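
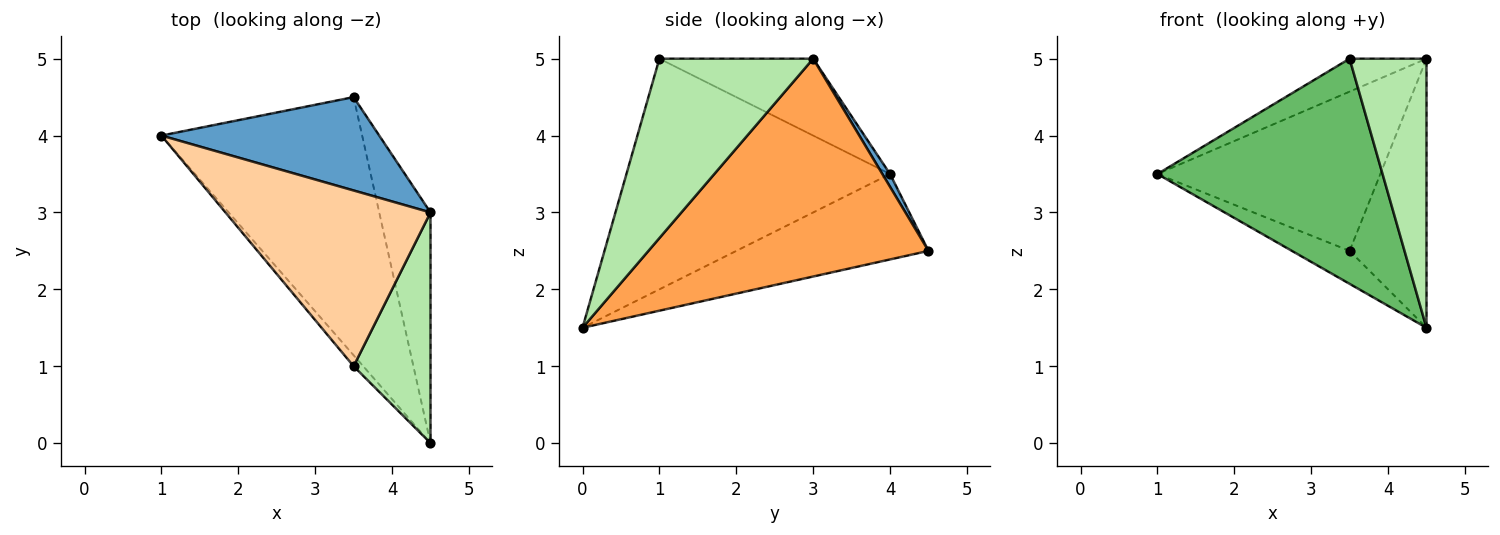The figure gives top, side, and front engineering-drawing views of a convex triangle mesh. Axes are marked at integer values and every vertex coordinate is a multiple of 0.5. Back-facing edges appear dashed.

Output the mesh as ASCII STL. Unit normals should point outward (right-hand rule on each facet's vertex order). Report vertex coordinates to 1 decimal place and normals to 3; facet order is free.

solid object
 facet normal 0.030 0.862 0.505
  outer loop
   vertex 3.5 4.5 2.5
   vertex 1.0 4.0 3.5
   vertex 4.5 3.0 5.0
  endloop
 endfacet
 facet normal -0.389 0.117 -0.914
  outer loop
   vertex 3.5 4.5 2.5
   vertex 4.5 0.0 1.5
   vertex 1.0 4.0 3.5
  endloop
 endfacet
 facet normal 0.940 0.258 -0.221
  outer loop
   vertex 3.5 4.5 2.5
   vertex 4.5 3.0 5.0
   vertex 4.5 0.0 1.5
  endloop
 endfacet
 facet normal -0.346 0.173 0.922
  outer loop
   vertex 3.5 1.0 5.0
   vertex 4.5 3.0 5.0
   vertex 1.0 4.0 3.5
  endloop
 endfacet
 facet normal -0.760 -0.649 -0.032
  outer loop
   vertex 3.5 1.0 5.0
   vertex 1.0 4.0 3.5
   vertex 4.5 0.0 1.5
  endloop
 endfacet
 facet normal 0.835 -0.418 0.358
  outer loop
   vertex 3.5 1.0 5.0
   vertex 4.5 0.0 1.5
   vertex 4.5 3.0 5.0
  endloop
 endfacet
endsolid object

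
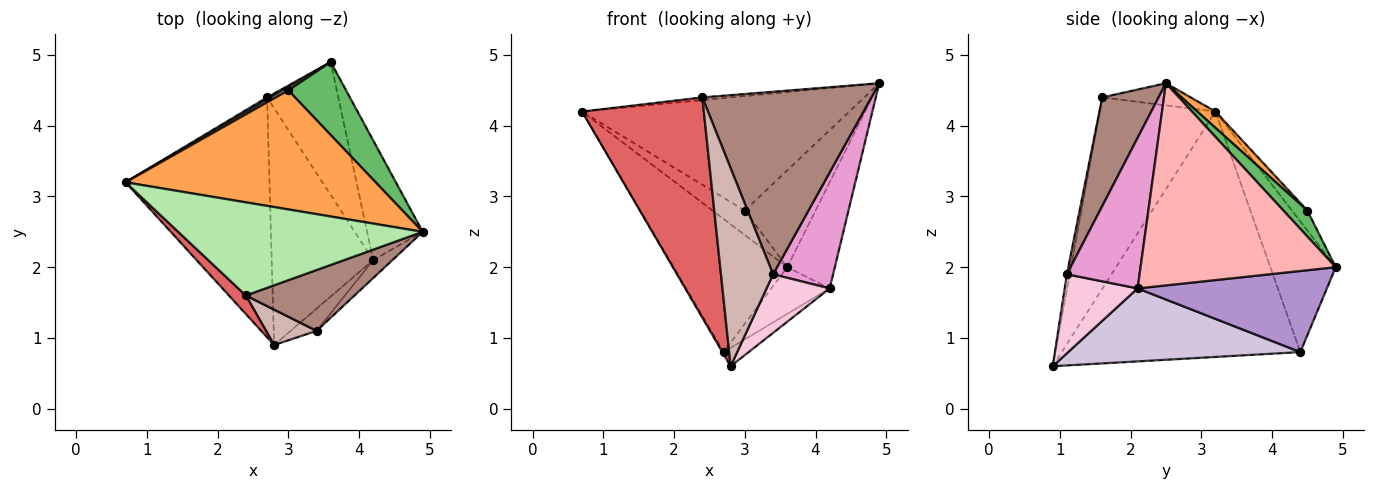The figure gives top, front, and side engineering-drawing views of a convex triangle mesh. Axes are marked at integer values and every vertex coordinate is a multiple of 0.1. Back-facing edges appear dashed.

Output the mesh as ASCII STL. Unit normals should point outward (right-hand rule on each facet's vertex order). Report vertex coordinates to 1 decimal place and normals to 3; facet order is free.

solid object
 facet normal -0.498 0.867 0.013
  outer loop
   vertex 2.7 4.4 0.8
   vertex 0.7 3.2 4.2
   vertex 3.6 4.9 2.0
  endloop
 endfacet
 facet normal -0.863 0.004 -0.506
  outer loop
   vertex 2.7 4.4 0.8
   vertex 2.8 0.9 0.6
   vertex 0.7 3.2 4.2
  endloop
 endfacet
 facet normal 0.047 0.692 0.720
  outer loop
   vertex 3.0 4.5 2.8
   vertex 0.7 3.2 4.2
   vertex 4.9 2.5 4.6
  endloop
 endfacet
 facet normal -0.429 0.894 0.125
  outer loop
   vertex 3.0 4.5 2.8
   vertex 3.6 4.9 2.0
   vertex 0.7 3.2 4.2
  endloop
 endfacet
 facet normal 0.261 0.771 0.581
  outer loop
   vertex 3.0 4.5 2.8
   vertex 4.9 2.5 4.6
   vertex 3.6 4.9 2.0
  endloop
 endfacet
 facet normal -0.090 0.029 0.996
  outer loop
   vertex 2.4 1.6 4.4
   vertex 4.9 2.5 4.6
   vertex 0.7 3.2 4.2
  endloop
 endfacet
 facet normal -0.688 -0.723 0.061
  outer loop
   vertex 2.4 1.6 4.4
   vertex 0.7 3.2 4.2
   vertex 2.8 0.9 0.6
  endloop
 endfacet
 facet normal 0.939 0.229 -0.258
  outer loop
   vertex 4.2 2.1 1.7
   vertex 3.6 4.9 2.0
   vertex 4.9 2.5 4.6
  endloop
 endfacet
 facet normal 0.732 0.226 -0.643
  outer loop
   vertex 4.2 2.1 1.7
   vertex 2.7 4.4 0.8
   vertex 3.6 4.9 2.0
  endloop
 endfacet
 facet normal 0.583 0.063 -0.810
  outer loop
   vertex 4.2 2.1 1.7
   vertex 2.8 0.9 0.6
   vertex 2.7 4.4 0.8
  endloop
 endfacet
 facet normal 0.302 -0.905 0.302
  outer loop
   vertex 3.4 1.1 1.9
   vertex 4.9 2.5 4.6
   vertex 2.4 1.6 4.4
  endloop
 endfacet
 facet normal -0.053 -0.983 0.176
  outer loop
   vertex 3.4 1.1 1.9
   vertex 2.4 1.6 4.4
   vertex 2.8 0.9 0.6
  endloop
 endfacet
 facet normal 0.767 -0.634 -0.098
  outer loop
   vertex 3.4 1.1 1.9
   vertex 4.2 2.1 1.7
   vertex 4.9 2.5 4.6
  endloop
 endfacet
 facet normal 0.734 -0.635 -0.241
  outer loop
   vertex 3.4 1.1 1.9
   vertex 2.8 0.9 0.6
   vertex 4.2 2.1 1.7
  endloop
 endfacet
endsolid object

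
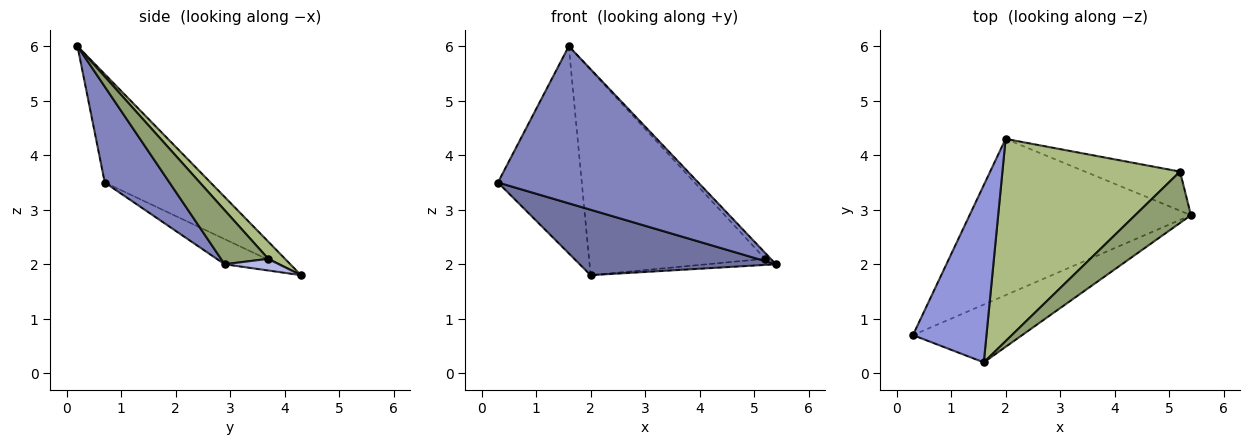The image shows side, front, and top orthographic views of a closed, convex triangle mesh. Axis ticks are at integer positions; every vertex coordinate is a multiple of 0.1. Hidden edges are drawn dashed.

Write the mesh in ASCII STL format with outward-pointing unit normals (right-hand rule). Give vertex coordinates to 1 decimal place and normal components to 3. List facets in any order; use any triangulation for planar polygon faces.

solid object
 facet normal -0.104 -0.384 -0.917
  outer loop
   vertex 2.0 4.3 1.8
   vertex 5.4 2.9 2.0
   vertex 0.3 0.7 3.5
  endloop
 endfacet
 facet normal 0.290 -0.898 -0.331
  outer loop
   vertex 1.6 0.2 6.0
   vertex 0.3 0.7 3.5
   vertex 5.4 2.9 2.0
  endloop
 endfacet
 facet normal -0.692 0.548 0.469
  outer loop
   vertex 1.6 0.2 6.0
   vertex 2.0 4.3 1.8
   vertex 0.3 0.7 3.5
  endloop
 endfacet
 facet normal 0.121 0.153 -0.981
  outer loop
   vertex 5.2 3.7 2.1
   vertex 5.4 2.9 2.0
   vertex 2.0 4.3 1.8
  endloop
 endfacet
 facet normal 0.694 0.084 0.716
  outer loop
   vertex 5.2 3.7 2.1
   vertex 1.6 0.2 6.0
   vertex 5.4 2.9 2.0
  endloop
 endfacet
 facet normal 0.068 0.711 0.700
  outer loop
   vertex 5.2 3.7 2.1
   vertex 2.0 4.3 1.8
   vertex 1.6 0.2 6.0
  endloop
 endfacet
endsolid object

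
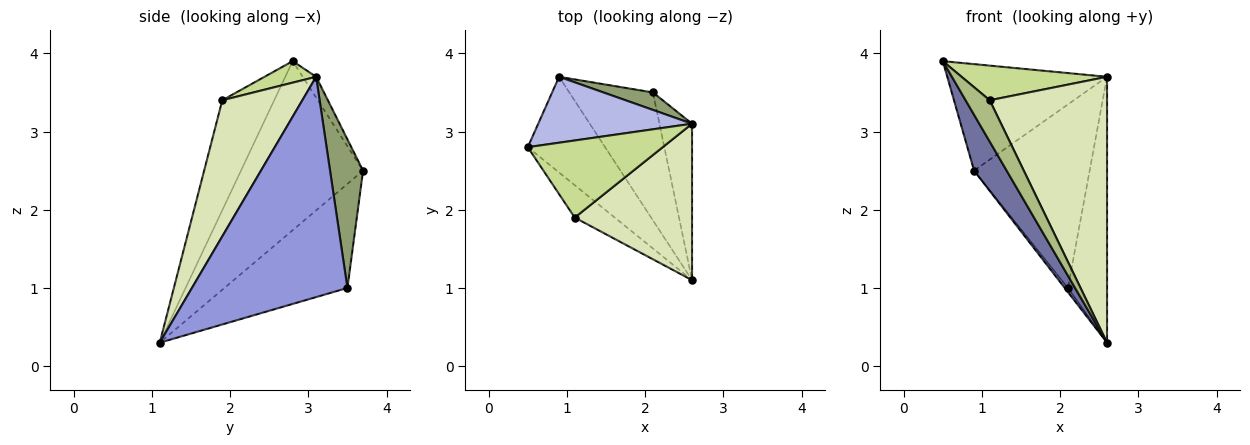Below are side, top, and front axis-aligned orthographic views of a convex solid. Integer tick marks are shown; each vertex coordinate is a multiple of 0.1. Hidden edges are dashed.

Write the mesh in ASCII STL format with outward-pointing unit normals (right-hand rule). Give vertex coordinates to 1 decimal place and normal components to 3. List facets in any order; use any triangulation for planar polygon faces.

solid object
 facet normal -0.884 -0.236 -0.404
  outer loop
   vertex 0.9 3.7 2.5
   vertex 2.6 1.1 0.3
   vertex 0.5 2.8 3.9
  endloop
 endfacet
 facet normal -0.779 0.020 -0.626
  outer loop
   vertex 2.1 3.5 1.0
   vertex 2.6 1.1 0.3
   vertex 0.9 3.7 2.5
  endloop
 endfacet
 facet normal 0.960 0.241 -0.142
  outer loop
   vertex 2.6 3.1 3.7
   vertex 2.6 1.1 0.3
   vertex 2.1 3.5 1.0
  endloop
 endfacet
 facet normal -0.071 0.848 0.525
  outer loop
   vertex 2.6 3.1 3.7
   vertex 0.9 3.7 2.5
   vertex 0.5 2.8 3.9
  endloop
 endfacet
 facet normal 0.274 0.958 0.091
  outer loop
   vertex 2.6 3.1 3.7
   vertex 2.1 3.5 1.0
   vertex 0.9 3.7 2.5
  endloop
 endfacet
 facet normal -0.861 -0.400 -0.314
  outer loop
   vertex 1.1 1.9 3.4
   vertex 0.5 2.8 3.9
   vertex 2.6 1.1 0.3
  endloop
 endfacet
 facet normal 0.144 -0.406 0.903
  outer loop
   vertex 1.1 1.9 3.4
   vertex 2.6 3.1 3.7
   vertex 0.5 2.8 3.9
  endloop
 endfacet
 facet normal 0.507 -0.743 0.437
  outer loop
   vertex 1.1 1.9 3.4
   vertex 2.6 1.1 0.3
   vertex 2.6 3.1 3.7
  endloop
 endfacet
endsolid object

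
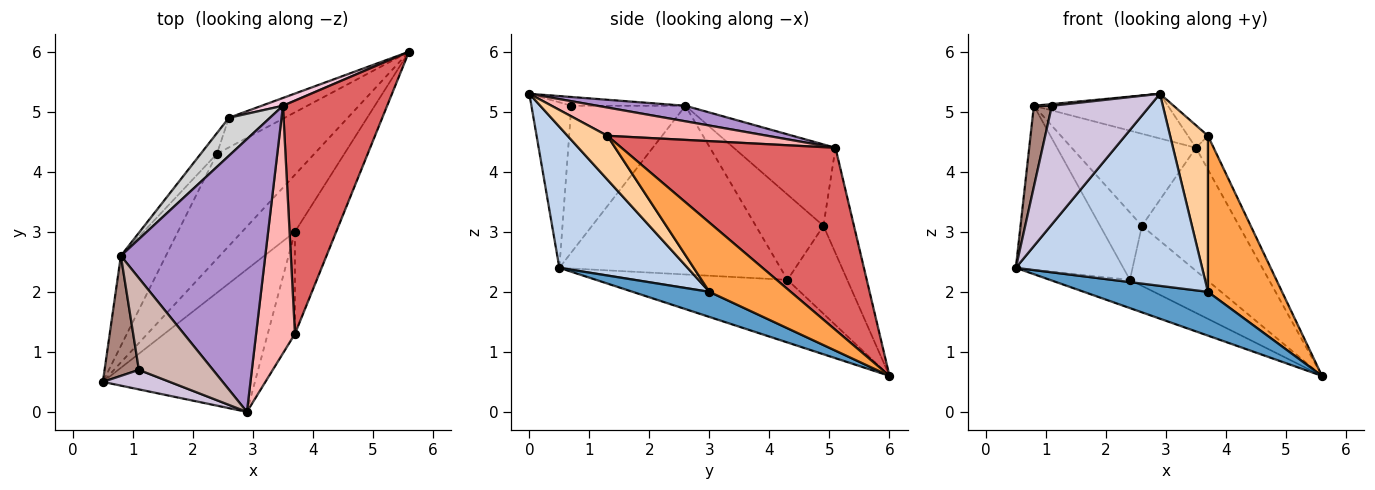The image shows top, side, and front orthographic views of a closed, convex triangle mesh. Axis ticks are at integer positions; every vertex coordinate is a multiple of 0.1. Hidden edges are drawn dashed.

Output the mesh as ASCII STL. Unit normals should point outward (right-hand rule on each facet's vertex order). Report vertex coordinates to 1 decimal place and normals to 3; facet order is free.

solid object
 facet normal 0.352 -0.570 -0.743
  outer loop
   vertex 3.7 3.0 2.0
   vertex 0.5 0.5 2.4
   vertex 5.6 6.0 0.6
  endloop
 endfacet
 facet normal 0.484 -0.703 -0.522
  outer loop
   vertex 3.7 3.0 2.0
   vertex 2.9 0.0 5.3
   vertex 0.5 0.5 2.4
  endloop
 endfacet
 facet normal 0.676 -0.616 -0.403
  outer loop
   vertex 3.7 3.0 2.0
   vertex 5.6 6.0 0.6
   vertex 3.7 1.3 4.6
  endloop
 endfacet
 facet normal 0.661 -0.628 -0.411
  outer loop
   vertex 3.7 3.0 2.0
   vertex 3.7 1.3 4.6
   vertex 2.9 0.0 5.3
  endloop
 endfacet
 facet normal -0.527 0.221 -0.821
  outer loop
   vertex 2.4 4.3 2.2
   vertex 5.6 6.0 0.6
   vertex 0.5 0.5 2.4
  endloop
 endfacet
 facet normal -0.875 0.425 -0.233
  outer loop
   vertex 2.4 4.3 2.2
   vertex 0.5 0.5 2.4
   vertex 0.8 2.6 5.1
  endloop
 endfacet
 facet normal 0.866 0.072 0.495
  outer loop
   vertex 3.5 5.1 4.4
   vertex 3.7 1.3 4.6
   vertex 5.6 6.0 0.6
  endloop
 endfacet
 facet normal 0.587 0.073 0.807
  outer loop
   vertex 3.5 5.1 4.4
   vertex 2.9 0.0 5.3
   vertex 3.7 1.3 4.6
  endloop
 endfacet
 facet normal 0.106 0.161 0.981
  outer loop
   vertex 3.5 5.1 4.4
   vertex 0.8 2.6 5.1
   vertex 2.9 0.0 5.3
  endloop
 endfacet
 facet normal -0.373 -0.916 0.151
  outer loop
   vertex 1.1 0.7 5.1
   vertex 0.5 0.5 2.4
   vertex 2.9 0.0 5.3
  endloop
 endfacet
 facet normal -0.962 -0.152 0.225
  outer loop
   vertex 1.1 0.7 5.1
   vertex 0.8 2.6 5.1
   vertex 0.5 0.5 2.4
  endloop
 endfacet
 facet normal -0.118 -0.019 0.993
  outer loop
   vertex 1.1 0.7 5.1
   vertex 2.9 0.0 5.3
   vertex 0.8 2.6 5.1
  endloop
 endfacet
 facet normal -0.572 0.735 -0.363
  outer loop
   vertex 2.6 4.9 3.1
   vertex 5.6 6.0 0.6
   vertex 2.4 4.3 2.2
  endloop
 endfacet
 facet normal -0.299 0.952 0.060
  outer loop
   vertex 2.6 4.9 3.1
   vertex 3.5 5.1 4.4
   vertex 5.6 6.0 0.6
  endloop
 endfacet
 facet normal -0.840 0.519 -0.159
  outer loop
   vertex 2.6 4.9 3.1
   vertex 2.4 4.3 2.2
   vertex 0.8 2.6 5.1
  endloop
 endfacet
 facet normal -0.603 0.737 0.304
  outer loop
   vertex 2.6 4.9 3.1
   vertex 0.8 2.6 5.1
   vertex 3.5 5.1 4.4
  endloop
 endfacet
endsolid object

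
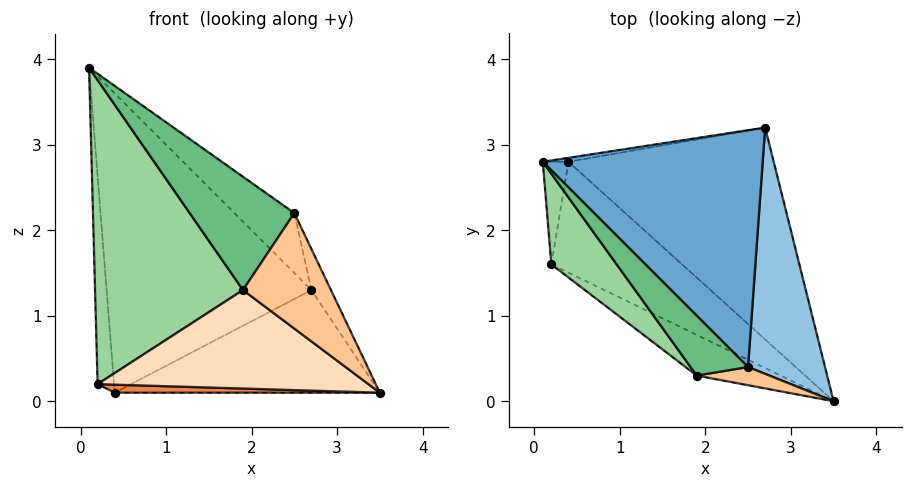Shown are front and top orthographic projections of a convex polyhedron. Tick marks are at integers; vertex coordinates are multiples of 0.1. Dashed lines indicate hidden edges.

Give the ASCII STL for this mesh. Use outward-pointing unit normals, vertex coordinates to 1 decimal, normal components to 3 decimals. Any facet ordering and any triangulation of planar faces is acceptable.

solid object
 facet normal 0.682 0.179 0.709
  outer loop
   vertex 2.5 0.4 2.2
   vertex 2.7 3.2 1.3
   vertex 0.1 2.8 3.9
  endloop
 endfacet
 facet normal 0.906 0.070 0.418
  outer loop
   vertex 2.5 0.4 2.2
   vertex 3.5 0.0 0.1
   vertex 2.7 3.2 1.3
  endloop
 endfacet
 facet normal -0.165 0.986 -0.013
  outer loop
   vertex 0.4 2.8 0.1
   vertex 0.1 2.8 3.9
   vertex 2.7 3.2 1.3
  endloop
 endfacet
 facet normal 0.366 0.406 -0.837
  outer loop
   vertex 0.4 2.8 0.1
   vertex 2.7 3.2 1.3
   vertex 3.5 0.0 0.1
  endloop
 endfacet
 facet normal -0.065 -0.072 -0.995
  outer loop
   vertex 0.2 1.6 0.2
   vertex 0.4 2.8 0.1
   vertex 3.5 0.0 0.1
  endloop
 endfacet
 facet normal -0.984 0.158 -0.078
  outer loop
   vertex 0.2 1.6 0.2
   vertex 0.1 2.8 3.9
   vertex 0.4 2.8 0.1
  endloop
 endfacet
 facet normal -0.068 -0.986 0.155
  outer loop
   vertex 1.9 0.3 1.3
   vertex 3.5 0.0 0.1
   vertex 2.5 0.4 2.2
  endloop
 endfacet
 facet normal -0.418 -0.840 -0.347
  outer loop
   vertex 1.9 0.3 1.3
   vertex 0.2 1.6 0.2
   vertex 3.5 0.0 0.1
  endloop
 endfacet
 facet normal -0.484 -0.774 0.409
  outer loop
   vertex 1.9 0.3 1.3
   vertex 2.5 0.4 2.2
   vertex 0.1 2.8 3.9
  endloop
 endfacet
 facet normal -0.676 -0.706 0.211
  outer loop
   vertex 1.9 0.3 1.3
   vertex 0.1 2.8 3.9
   vertex 0.2 1.6 0.2
  endloop
 endfacet
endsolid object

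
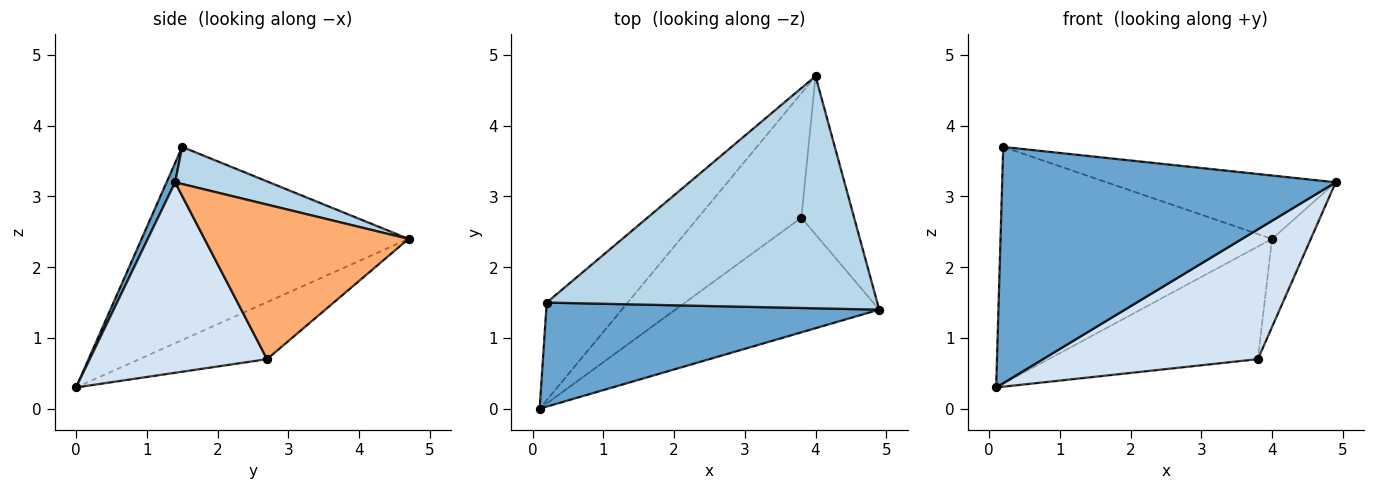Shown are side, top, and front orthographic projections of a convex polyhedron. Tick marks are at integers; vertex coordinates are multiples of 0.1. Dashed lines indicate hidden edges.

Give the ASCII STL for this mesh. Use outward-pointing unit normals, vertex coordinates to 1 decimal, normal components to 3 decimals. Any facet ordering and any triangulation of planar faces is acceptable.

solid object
 facet normal 0.023 -0.915 0.403
  outer loop
   vertex 0.2 1.5 3.7
   vertex 0.1 0.0 0.3
   vertex 4.9 1.4 3.2
  endloop
 endfacet
 facet normal -0.673 0.684 -0.282
  outer loop
   vertex 0.2 1.5 3.7
   vertex 4.0 4.7 2.4
   vertex 0.1 0.0 0.3
  endloop
 endfacet
 facet normal 0.108 0.262 0.959
  outer loop
   vertex 0.2 1.5 3.7
   vertex 4.9 1.4 3.2
   vertex 4.0 4.7 2.4
  endloop
 endfacet
 facet normal 0.526 -0.637 -0.563
  outer loop
   vertex 3.8 2.7 0.7
   vertex 4.9 1.4 3.2
   vertex 0.1 0.0 0.3
  endloop
 endfacet
 facet normal -0.379 0.621 -0.686
  outer loop
   vertex 3.8 2.7 0.7
   vertex 0.1 0.0 0.3
   vertex 4.0 4.7 2.4
  endloop
 endfacet
 facet normal 0.931 0.177 -0.318
  outer loop
   vertex 3.8 2.7 0.7
   vertex 4.0 4.7 2.4
   vertex 4.9 1.4 3.2
  endloop
 endfacet
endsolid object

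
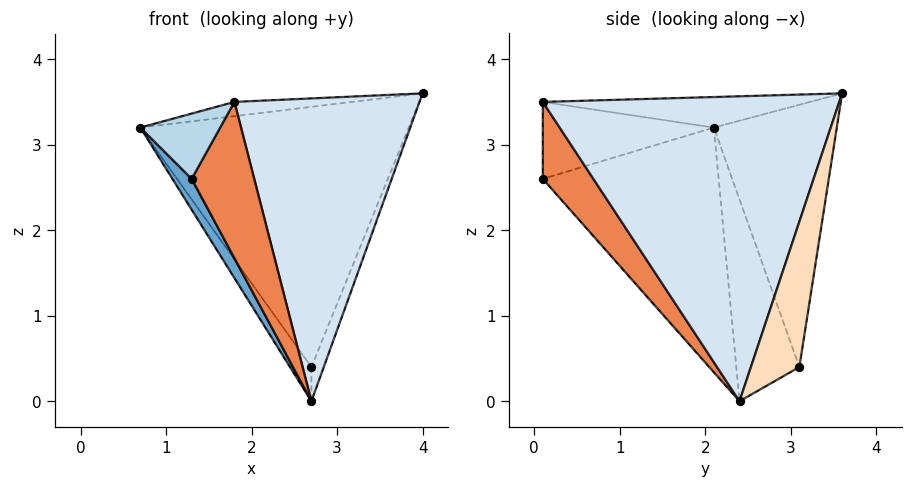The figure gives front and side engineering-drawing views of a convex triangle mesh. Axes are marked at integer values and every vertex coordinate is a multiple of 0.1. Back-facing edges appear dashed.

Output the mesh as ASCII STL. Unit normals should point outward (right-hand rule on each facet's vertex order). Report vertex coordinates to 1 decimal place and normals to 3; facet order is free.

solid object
 facet normal -0.841 -0.092 -0.534
  outer loop
   vertex 2.7 2.4 0.0
   vertex 1.3 0.1 2.6
   vertex 0.7 2.1 3.2
  endloop
 endfacet
 facet normal -0.149 0.066 0.987
  outer loop
   vertex 1.8 0.1 3.5
   vertex 4.0 3.6 3.6
   vertex 0.7 2.1 3.2
  endloop
 endfacet
 facet normal -0.809 -0.378 0.450
  outer loop
   vertex 1.8 0.1 3.5
   vertex 0.7 2.1 3.2
   vertex 1.3 0.1 2.6
  endloop
 endfacet
 facet normal 0.841 -0.525 -0.129
  outer loop
   vertex 1.8 0.1 3.5
   vertex 2.7 2.4 0.0
   vertex 4.0 3.6 3.6
  endloop
 endfacet
 facet normal 0.594 -0.734 -0.330
  outer loop
   vertex 1.8 0.1 3.5
   vertex 1.3 0.1 2.6
   vertex 2.7 2.4 0.0
  endloop
 endfacet
 facet normal -0.416 0.909 0.027
  outer loop
   vertex 2.7 3.1 0.4
   vertex 0.7 2.1 3.2
   vertex 4.0 3.6 3.6
  endloop
 endfacet
 facet normal -0.826 0.280 -0.490
  outer loop
   vertex 2.7 3.1 0.4
   vertex 2.7 2.4 0.0
   vertex 0.7 2.1 3.2
  endloop
 endfacet
 facet normal 0.889 0.227 -0.397
  outer loop
   vertex 2.7 3.1 0.4
   vertex 4.0 3.6 3.6
   vertex 2.7 2.4 0.0
  endloop
 endfacet
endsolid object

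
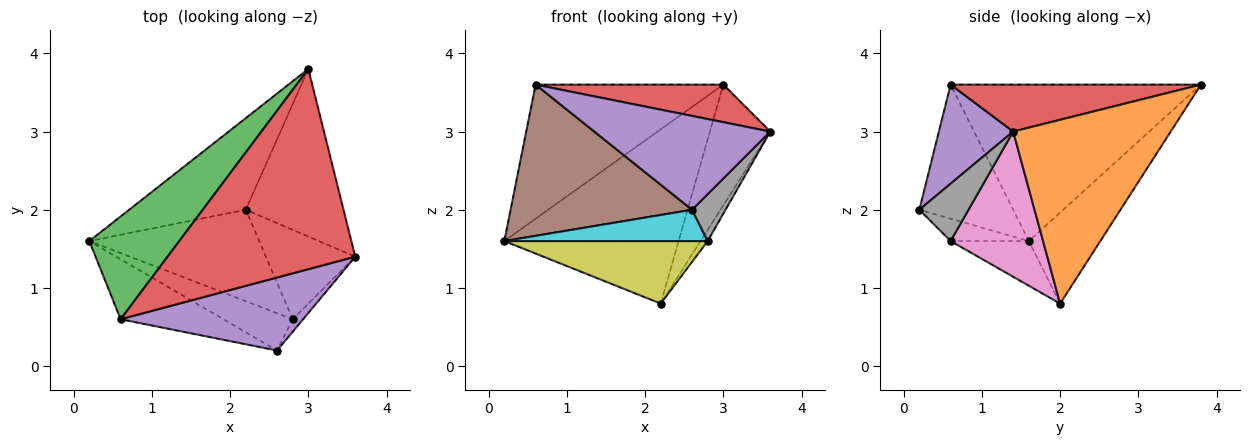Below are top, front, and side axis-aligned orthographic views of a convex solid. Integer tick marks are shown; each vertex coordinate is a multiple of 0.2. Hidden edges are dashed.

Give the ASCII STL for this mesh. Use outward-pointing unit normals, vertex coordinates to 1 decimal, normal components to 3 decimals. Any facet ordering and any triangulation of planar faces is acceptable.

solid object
 facet normal -0.341 0.832 -0.437
  outer loop
   vertex 2.2 2.0 0.8
   vertex 0.2 1.6 1.6
   vertex 3.0 3.8 3.6
  endloop
 endfacet
 facet normal 0.836 0.320 -0.445
  outer loop
   vertex 2.2 2.0 0.8
   vertex 3.0 3.8 3.6
   vertex 3.6 1.4 3.0
  endloop
 endfacet
 facet normal -0.727 0.545 0.418
  outer loop
   vertex 0.6 0.6 3.6
   vertex 3.0 3.8 3.6
   vertex 0.2 1.6 1.6
  endloop
 endfacet
 facet normal 0.239 -0.179 0.954
  outer loop
   vertex 0.6 0.6 3.6
   vertex 3.6 1.4 3.0
   vertex 3.0 3.8 3.6
  endloop
 endfacet
 facet normal 0.316 -0.749 0.582
  outer loop
   vertex 2.6 0.2 2.0
   vertex 3.6 1.4 3.0
   vertex 0.6 0.6 3.6
  endloop
 endfacet
 facet normal -0.433 -0.838 -0.332
  outer loop
   vertex 2.6 0.2 2.0
   vertex 0.6 0.6 3.6
   vertex 0.2 1.6 1.6
  endloop
 endfacet
 facet normal 0.850 0.065 -0.523
  outer loop
   vertex 2.8 0.6 1.6
   vertex 2.2 2.0 0.8
   vertex 3.6 1.4 3.0
  endloop
 endfacet
 facet normal 0.817 -0.557 -0.149
  outer loop
   vertex 2.8 0.6 1.6
   vertex 3.6 1.4 3.0
   vertex 2.6 0.2 2.0
  endloop
 endfacet
 facet normal -0.212 -0.552 -0.807
  outer loop
   vertex 2.8 0.6 1.6
   vertex 0.2 1.6 1.6
   vertex 2.2 2.0 0.8
  endloop
 endfacet
 facet normal -0.240 -0.624 -0.744
  outer loop
   vertex 2.8 0.6 1.6
   vertex 2.6 0.2 2.0
   vertex 0.2 1.6 1.6
  endloop
 endfacet
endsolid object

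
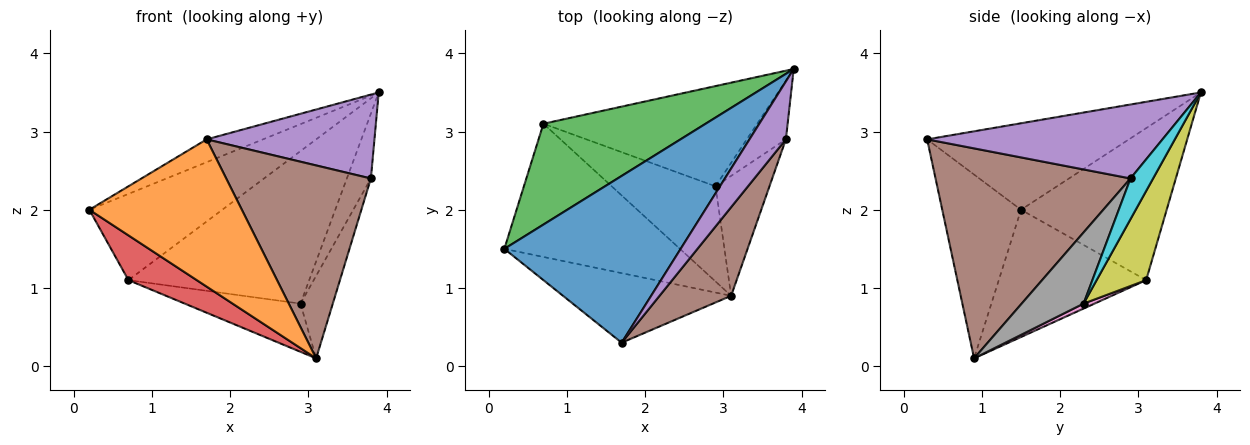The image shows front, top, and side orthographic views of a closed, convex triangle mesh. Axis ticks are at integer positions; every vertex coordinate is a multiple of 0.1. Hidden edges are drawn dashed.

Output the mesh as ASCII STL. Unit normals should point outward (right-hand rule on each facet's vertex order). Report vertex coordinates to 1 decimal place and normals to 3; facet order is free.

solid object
 facet normal -0.437 0.122 0.891
  outer loop
   vertex 1.7 0.3 2.9
   vertex 3.9 3.8 3.5
   vertex 0.2 1.5 2.0
  endloop
 endfacet
 facet normal -0.423 -0.819 -0.387
  outer loop
   vertex 1.7 0.3 2.9
   vertex 0.2 1.5 2.0
   vertex 3.1 0.9 0.1
  endloop
 endfacet
 facet normal -0.580 0.529 0.619
  outer loop
   vertex 0.7 3.1 1.1
   vertex 0.2 1.5 2.0
   vertex 3.9 3.8 3.5
  endloop
 endfacet
 facet normal -0.566 -0.263 -0.781
  outer loop
   vertex 0.7 3.1 1.1
   vertex 3.1 0.9 0.1
   vertex 0.2 1.5 2.0
  endloop
 endfacet
 facet normal 0.756 -0.539 0.372
  outer loop
   vertex 3.8 2.9 2.4
   vertex 3.9 3.8 3.5
   vertex 1.7 0.3 2.9
  endloop
 endfacet
 facet normal 0.775 -0.575 0.264
  outer loop
   vertex 3.8 2.9 2.4
   vertex 1.7 0.3 2.9
   vertex 3.1 0.9 0.1
  endloop
 endfacet
 facet normal 0.043 0.452 -0.891
  outer loop
   vertex 2.9 2.3 0.8
   vertex 3.1 0.9 0.1
   vertex 0.7 3.1 1.1
  endloop
 endfacet
 facet normal 0.736 0.384 -0.558
  outer loop
   vertex 2.9 2.3 0.8
   vertex 3.8 2.9 2.4
   vertex 3.1 0.9 0.1
  endloop
 endfacet
 facet normal 0.223 0.815 -0.535
  outer loop
   vertex 2.9 2.3 0.8
   vertex 0.7 3.1 1.1
   vertex 3.9 3.8 3.5
  endloop
 endfacet
 facet normal 0.572 0.609 -0.550
  outer loop
   vertex 2.9 2.3 0.8
   vertex 3.9 3.8 3.5
   vertex 3.8 2.9 2.4
  endloop
 endfacet
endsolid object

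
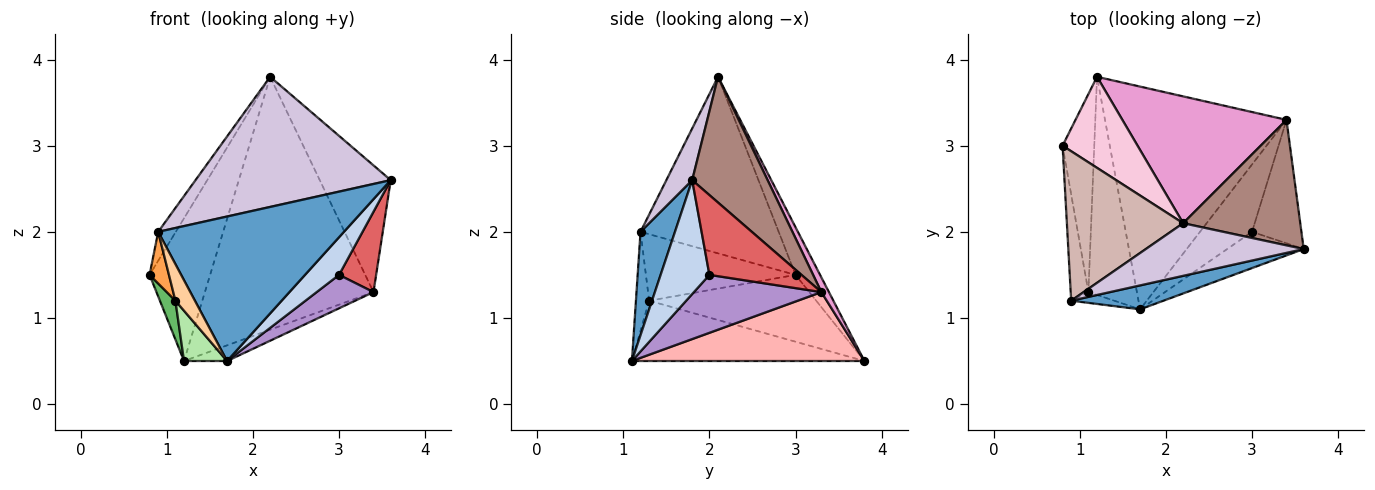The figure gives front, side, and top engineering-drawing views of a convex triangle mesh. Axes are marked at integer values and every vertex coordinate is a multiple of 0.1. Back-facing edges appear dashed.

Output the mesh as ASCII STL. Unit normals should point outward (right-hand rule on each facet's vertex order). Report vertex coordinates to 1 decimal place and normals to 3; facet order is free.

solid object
 facet normal 0.180 -0.970 0.161
  outer loop
   vertex 0.9 1.2 2.0
   vertex 1.7 1.1 0.5
   vertex 3.6 1.8 2.6
  endloop
 endfacet
 facet normal 0.718 -0.501 -0.483
  outer loop
   vertex 3.0 2.0 1.5
   vertex 3.6 1.8 2.6
   vertex 1.7 1.1 0.5
  endloop
 endfacet
 facet normal -0.959 -0.124 -0.255
  outer loop
   vertex 1.1 1.3 1.2
   vertex 0.9 1.2 2.0
   vertex 0.8 3.0 1.5
  endloop
 endfacet
 facet normal -0.544 -0.805 -0.237
  outer loop
   vertex 1.1 1.3 1.2
   vertex 1.7 1.1 0.5
   vertex 0.9 1.2 2.0
  endloop
 endfacet
 facet normal -0.900 -0.084 -0.427
  outer loop
   vertex 1.1 1.3 1.2
   vertex 0.8 3.0 1.5
   vertex 1.2 3.8 0.5
  endloop
 endfacet
 facet normal -0.771 -0.143 -0.620
  outer loop
   vertex 1.1 1.3 1.2
   vertex 1.2 3.8 0.5
   vertex 1.7 1.1 0.5
  endloop
 endfacet
 facet normal 0.804 -0.324 -0.498
  outer loop
   vertex 3.4 3.3 1.3
   vertex 3.6 1.8 2.6
   vertex 3.0 2.0 1.5
  endloop
 endfacet
 facet normal 0.354 0.066 -0.933
  outer loop
   vertex 3.4 3.3 1.3
   vertex 1.7 1.1 0.5
   vertex 1.2 3.8 0.5
  endloop
 endfacet
 facet normal 0.706 -0.315 -0.634
  outer loop
   vertex 3.4 3.3 1.3
   vertex 3.0 2.0 1.5
   vertex 1.7 1.1 0.5
  endloop
 endfacet
 facet normal 0.122 -0.920 0.372
  outer loop
   vertex 2.2 2.1 3.8
   vertex 0.9 1.2 2.0
   vertex 3.6 1.8 2.6
  endloop
 endfacet
 facet normal 0.603 0.567 0.561
  outer loop
   vertex 2.2 2.1 3.8
   vertex 3.6 1.8 2.6
   vertex 3.4 3.3 1.3
  endloop
 endfacet
 facet normal -0.830 0.106 0.547
  outer loop
   vertex 2.2 2.1 3.8
   vertex 0.8 3.0 1.5
   vertex 0.9 1.2 2.0
  endloop
 endfacet
 facet normal 0.040 0.893 0.448
  outer loop
   vertex 2.2 2.1 3.8
   vertex 3.4 3.3 1.3
   vertex 1.2 3.8 0.5
  endloop
 endfacet
 facet normal -0.323 0.798 0.509
  outer loop
   vertex 2.2 2.1 3.8
   vertex 1.2 3.8 0.5
   vertex 0.8 3.0 1.5
  endloop
 endfacet
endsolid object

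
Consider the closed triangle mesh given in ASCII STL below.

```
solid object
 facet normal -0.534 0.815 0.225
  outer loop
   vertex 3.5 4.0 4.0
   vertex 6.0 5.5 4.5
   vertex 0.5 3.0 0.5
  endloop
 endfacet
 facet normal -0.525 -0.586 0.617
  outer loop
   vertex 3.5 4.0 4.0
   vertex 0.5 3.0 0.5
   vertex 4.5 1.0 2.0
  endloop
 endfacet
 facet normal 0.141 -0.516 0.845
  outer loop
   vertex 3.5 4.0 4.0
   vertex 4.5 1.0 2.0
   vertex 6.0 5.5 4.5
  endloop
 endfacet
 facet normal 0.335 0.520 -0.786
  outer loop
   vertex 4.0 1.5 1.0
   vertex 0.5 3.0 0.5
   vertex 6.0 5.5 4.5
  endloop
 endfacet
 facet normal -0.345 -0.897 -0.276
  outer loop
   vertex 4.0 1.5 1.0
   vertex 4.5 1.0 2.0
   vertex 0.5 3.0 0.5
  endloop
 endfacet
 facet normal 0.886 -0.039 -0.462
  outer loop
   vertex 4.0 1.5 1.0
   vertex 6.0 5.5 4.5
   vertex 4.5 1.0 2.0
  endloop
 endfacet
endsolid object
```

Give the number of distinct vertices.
5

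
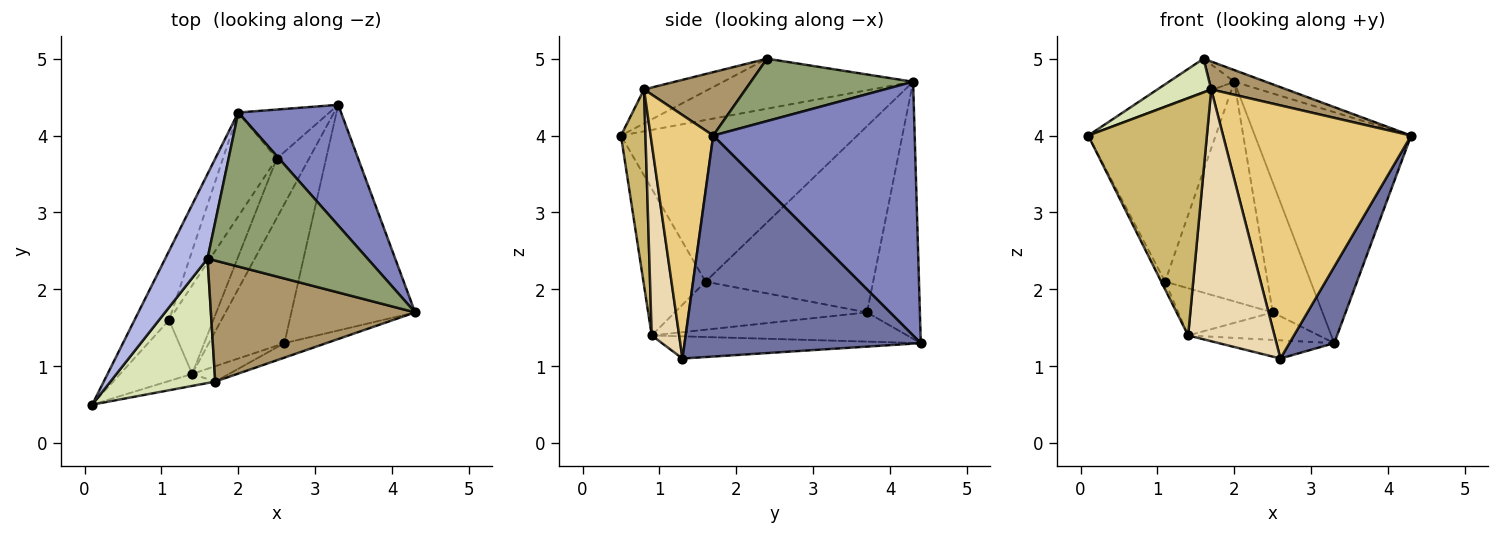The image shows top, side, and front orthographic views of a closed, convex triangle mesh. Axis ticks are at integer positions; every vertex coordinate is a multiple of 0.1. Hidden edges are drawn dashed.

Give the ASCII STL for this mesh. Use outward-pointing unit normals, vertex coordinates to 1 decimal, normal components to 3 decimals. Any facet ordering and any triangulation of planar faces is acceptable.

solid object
 facet normal 0.861 -0.163 -0.482
  outer loop
   vertex 2.6 1.3 1.1
   vertex 3.3 4.4 1.3
   vertex 4.3 1.7 4.0
  endloop
 endfacet
 facet normal 0.753 0.584 0.305
  outer loop
   vertex 2.0 4.3 4.7
   vertex 4.3 1.7 4.0
   vertex 3.3 4.4 1.3
  endloop
 endfacet
 facet normal -0.280 0.125 -0.952
  outer loop
   vertex 1.4 0.9 1.4
   vertex 3.3 4.4 1.3
   vertex 2.6 1.3 1.1
  endloop
 endfacet
 facet normal -0.738 0.254 0.625
  outer loop
   vertex 1.6 2.4 5.0
   vertex 2.0 4.3 4.7
   vertex 0.1 0.5 4.0
  endloop
 endfacet
 facet normal 0.362 0.070 0.929
  outer loop
   vertex 1.6 2.4 5.0
   vertex 4.3 1.7 4.0
   vertex 2.0 4.3 4.7
  endloop
 endfacet
 facet normal -0.896 0.055 -0.440
  outer loop
   vertex 1.1 1.6 2.1
   vertex 1.4 0.9 1.4
   vertex 0.1 0.5 4.0
  endloop
 endfacet
 facet normal -0.865 0.467 -0.185
  outer loop
   vertex 1.1 1.6 2.1
   vertex 0.1 0.5 4.0
   vertex 2.0 4.3 4.7
  endloop
 endfacet
 facet normal -0.299 -0.249 0.921
  outer loop
   vertex 1.7 0.8 4.6
   vertex 1.6 2.4 5.0
   vertex 0.1 0.5 4.0
  endloop
 endfacet
 facet normal 0.290 -0.215 0.933
  outer loop
   vertex 1.7 0.8 4.6
   vertex 4.3 1.7 4.0
   vertex 1.6 2.4 5.0
  endloop
 endfacet
 facet normal 0.202 -0.978 -0.050
  outer loop
   vertex 1.7 0.8 4.6
   vertex 0.1 0.5 4.0
   vertex 1.4 0.9 1.4
  endloop
 endfacet
 facet normal 0.315 -0.947 -0.054
  outer loop
   vertex 1.7 0.8 4.6
   vertex 2.6 1.3 1.1
   vertex 4.3 1.7 4.0
  endloop
 endfacet
 facet normal 0.303 -0.951 -0.058
  outer loop
   vertex 1.7 0.8 4.6
   vertex 1.4 0.9 1.4
   vertex 2.6 1.3 1.1
  endloop
 endfacet
 facet normal -0.635 0.324 -0.701
  outer loop
   vertex 2.5 3.7 1.7
   vertex 3.3 4.4 1.3
   vertex 1.4 0.9 1.4
  endloop
 endfacet
 facet normal -0.692 0.340 -0.637
  outer loop
   vertex 2.5 3.7 1.7
   vertex 1.4 0.9 1.4
   vertex 1.1 1.6 2.1
  endloop
 endfacet
 facet normal -0.705 0.663 -0.250
  outer loop
   vertex 2.5 3.7 1.7
   vertex 2.0 4.3 4.7
   vertex 3.3 4.4 1.3
  endloop
 endfacet
 facet normal -0.828 0.507 -0.239
  outer loop
   vertex 2.5 3.7 1.7
   vertex 1.1 1.6 2.1
   vertex 2.0 4.3 4.7
  endloop
 endfacet
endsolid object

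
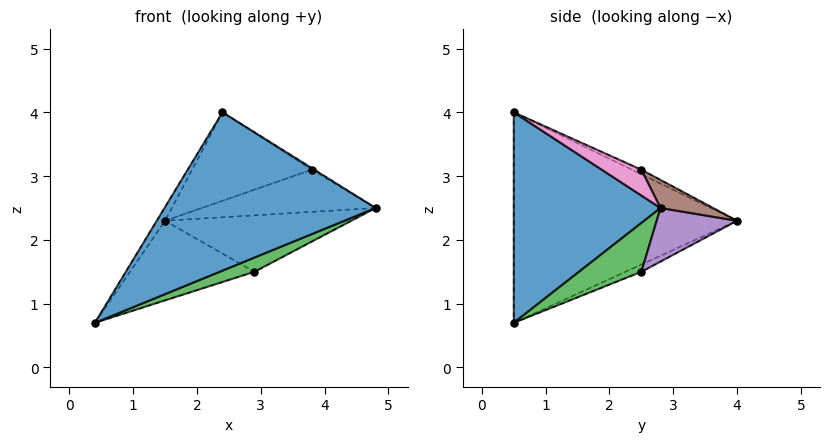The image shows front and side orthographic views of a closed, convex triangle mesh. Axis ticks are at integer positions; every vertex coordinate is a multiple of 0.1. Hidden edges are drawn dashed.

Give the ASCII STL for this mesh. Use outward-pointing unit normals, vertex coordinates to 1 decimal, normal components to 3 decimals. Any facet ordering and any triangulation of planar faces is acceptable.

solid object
 facet normal 0.539 -0.776 -0.327
  outer loop
   vertex 2.4 0.5 4.0
   vertex 0.4 0.5 0.7
   vertex 4.8 2.8 2.5
  endloop
 endfacet
 facet normal -0.855 0.032 0.518
  outer loop
   vertex 2.4 0.5 4.0
   vertex 1.5 4.0 2.3
   vertex 0.4 0.5 0.7
  endloop
 endfacet
 facet normal 0.482 -0.268 -0.834
  outer loop
   vertex 2.9 2.5 1.5
   vertex 4.8 2.8 2.5
   vertex 0.4 0.5 0.7
  endloop
 endfacet
 facet normal -0.055 0.429 -0.901
  outer loop
   vertex 2.9 2.5 1.5
   vertex 0.4 0.5 0.7
   vertex 1.5 4.0 2.3
  endloop
 endfacet
 facet normal 0.276 0.640 -0.717
  outer loop
   vertex 2.9 2.5 1.5
   vertex 1.5 4.0 2.3
   vertex 4.8 2.8 2.5
  endloop
 endfacet
 facet normal 0.209 0.690 0.693
  outer loop
   vertex 3.8 2.5 3.1
   vertex 4.8 2.8 2.5
   vertex 1.5 4.0 2.3
  endloop
 endfacet
 facet normal 0.507 0.033 0.861
  outer loop
   vertex 3.8 2.5 3.1
   vertex 2.4 0.5 4.0
   vertex 4.8 2.8 2.5
  endloop
 endfacet
 facet normal -0.034 0.430 0.902
  outer loop
   vertex 3.8 2.5 3.1
   vertex 1.5 4.0 2.3
   vertex 2.4 0.5 4.0
  endloop
 endfacet
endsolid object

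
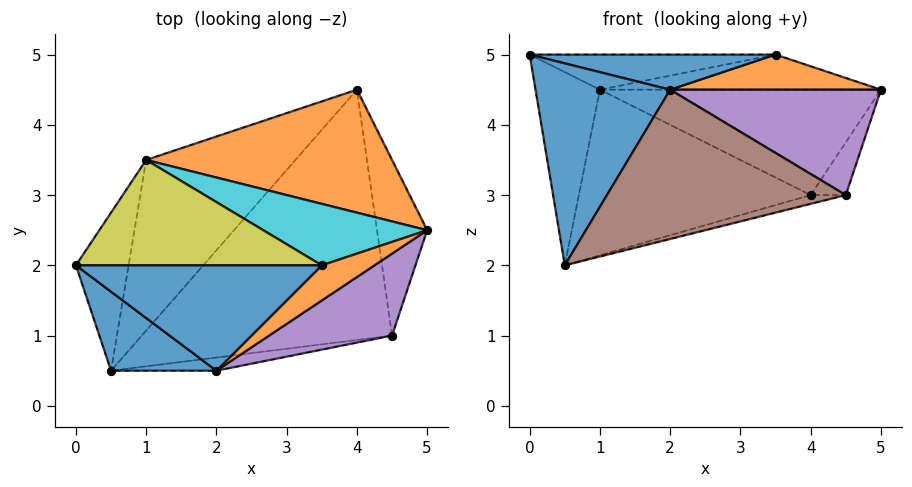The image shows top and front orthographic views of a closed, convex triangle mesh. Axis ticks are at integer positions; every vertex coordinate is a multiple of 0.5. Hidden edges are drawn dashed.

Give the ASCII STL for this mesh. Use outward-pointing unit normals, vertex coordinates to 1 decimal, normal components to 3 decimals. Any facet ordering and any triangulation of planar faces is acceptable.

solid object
 facet normal -0.519 -0.796 0.311
  outer loop
   vertex 2.0 0.5 4.5
   vertex 0.0 2.0 5.0
   vertex 0.5 0.5 2.0
  endloop
 endfacet
 facet normal 0.161 0.642 0.749
  outer loop
   vertex 1.0 3.5 4.5
   vertex 5.0 2.5 4.5
   vertex 4.0 4.5 3.0
  endloop
 endfacet
 facet normal -0.828 0.434 -0.355
  outer loop
   vertex 1.0 3.5 4.5
   vertex 0.5 0.5 2.0
   vertex 0.0 2.0 5.0
  endloop
 endfacet
 facet normal -0.509 0.600 -0.618
  outer loop
   vertex 1.0 3.5 4.5
   vertex 4.0 4.5 3.0
   vertex 0.5 0.5 2.0
  endloop
 endfacet
 facet normal 0.466 -0.699 0.543
  outer loop
   vertex 4.5 1.0 3.0
   vertex 5.0 2.5 4.5
   vertex 2.0 0.5 4.5
  endloop
 endfacet
 facet normal 0.145 -0.986 -0.087
  outer loop
   vertex 4.5 1.0 3.0
   vertex 2.0 0.5 4.5
   vertex 0.5 0.5 2.0
  endloop
 endfacet
 facet normal 0.895 0.128 -0.426
  outer loop
   vertex 4.5 1.0 3.0
   vertex 4.0 4.5 3.0
   vertex 5.0 2.5 4.5
  endloop
 endfacet
 facet normal 0.238 0.034 -0.971
  outer loop
   vertex 4.5 1.0 3.0
   vertex 0.5 0.5 2.0
   vertex 4.0 4.5 3.0
  endloop
 endfacet
 facet normal 0.000 0.316 0.949
  outer loop
   vertex 3.5 2.0 5.0
   vertex 1.0 3.5 4.5
   vertex 0.0 2.0 5.0
  endloop
 endfacet
 facet normal 0.123 0.492 0.862
  outer loop
   vertex 3.5 2.0 5.0
   vertex 5.0 2.5 4.5
   vertex 1.0 3.5 4.5
  endloop
 endfacet
 facet normal 0.000 -0.316 0.949
  outer loop
   vertex 3.5 2.0 5.0
   vertex 0.0 2.0 5.0
   vertex 2.0 0.5 4.5
  endloop
 endfacet
 facet normal 0.426 -0.640 0.640
  outer loop
   vertex 3.5 2.0 5.0
   vertex 2.0 0.5 4.5
   vertex 5.0 2.5 4.5
  endloop
 endfacet
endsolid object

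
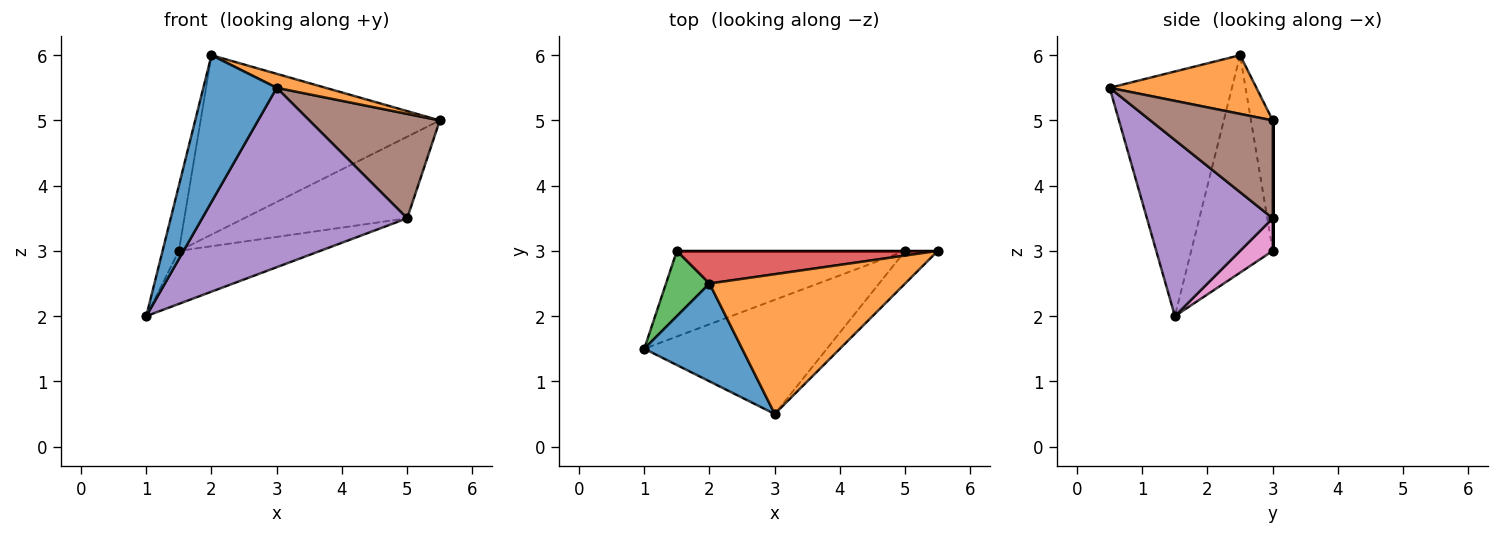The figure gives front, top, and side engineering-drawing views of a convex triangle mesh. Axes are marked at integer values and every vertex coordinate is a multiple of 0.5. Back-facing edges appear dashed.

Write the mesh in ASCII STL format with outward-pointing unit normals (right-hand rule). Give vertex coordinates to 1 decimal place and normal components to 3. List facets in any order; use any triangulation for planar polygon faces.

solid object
 facet normal -0.811 -0.487 0.324
  outer loop
   vertex 2.0 2.5 6.0
   vertex 1.0 1.5 2.0
   vertex 3.0 0.5 5.5
  endloop
 endfacet
 facet normal 0.286 -0.095 0.953
  outer loop
   vertex 2.0 2.5 6.0
   vertex 3.0 0.5 5.5
   vertex 5.5 3.0 5.0
  endloop
 endfacet
 facet normal -0.962 0.192 0.192
  outer loop
   vertex 1.5 3.0 3.0
   vertex 1.0 1.5 2.0
   vertex 2.0 2.5 6.0
  endloop
 endfacet
 facet normal -0.089 0.980 0.178
  outer loop
   vertex 1.5 3.0 3.0
   vertex 2.0 2.5 6.0
   vertex 5.5 3.0 5.0
  endloop
 endfacet
 facet normal 0.460 -0.749 -0.477
  outer loop
   vertex 5.0 3.0 3.5
   vertex 3.0 0.5 5.5
   vertex 1.0 1.5 2.0
  endloop
 endfacet
 facet normal 0.667 -0.711 -0.222
  outer loop
   vertex 5.0 3.0 3.5
   vertex 5.5 3.0 5.0
   vertex 3.0 0.5 5.5
  endloop
 endfacet
 facet normal 0.121 0.523 -0.844
  outer loop
   vertex 5.0 3.0 3.5
   vertex 1.0 1.5 2.0
   vertex 1.5 3.0 3.0
  endloop
 endfacet
 facet normal 0.000 1.000 0.000
  outer loop
   vertex 5.0 3.0 3.5
   vertex 1.5 3.0 3.0
   vertex 5.5 3.0 5.0
  endloop
 endfacet
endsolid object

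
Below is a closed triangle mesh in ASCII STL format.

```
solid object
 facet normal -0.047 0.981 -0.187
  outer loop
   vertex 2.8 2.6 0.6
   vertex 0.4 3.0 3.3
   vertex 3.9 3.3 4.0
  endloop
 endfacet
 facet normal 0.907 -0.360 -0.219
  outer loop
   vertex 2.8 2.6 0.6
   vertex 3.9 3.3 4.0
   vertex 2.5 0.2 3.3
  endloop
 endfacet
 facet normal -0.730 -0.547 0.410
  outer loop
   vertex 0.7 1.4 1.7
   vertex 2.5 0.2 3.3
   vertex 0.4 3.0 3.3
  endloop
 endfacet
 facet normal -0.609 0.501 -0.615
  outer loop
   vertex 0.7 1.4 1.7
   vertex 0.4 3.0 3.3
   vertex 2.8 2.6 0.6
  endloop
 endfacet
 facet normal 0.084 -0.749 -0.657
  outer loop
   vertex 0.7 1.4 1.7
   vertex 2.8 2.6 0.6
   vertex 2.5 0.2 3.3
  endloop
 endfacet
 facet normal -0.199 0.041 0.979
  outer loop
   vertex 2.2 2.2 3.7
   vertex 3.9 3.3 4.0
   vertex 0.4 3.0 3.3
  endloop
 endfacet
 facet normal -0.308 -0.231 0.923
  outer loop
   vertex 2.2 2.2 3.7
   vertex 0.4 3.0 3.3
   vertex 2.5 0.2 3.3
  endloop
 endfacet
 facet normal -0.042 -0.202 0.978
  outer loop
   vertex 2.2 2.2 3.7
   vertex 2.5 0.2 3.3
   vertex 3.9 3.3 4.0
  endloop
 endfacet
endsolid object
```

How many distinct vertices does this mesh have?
6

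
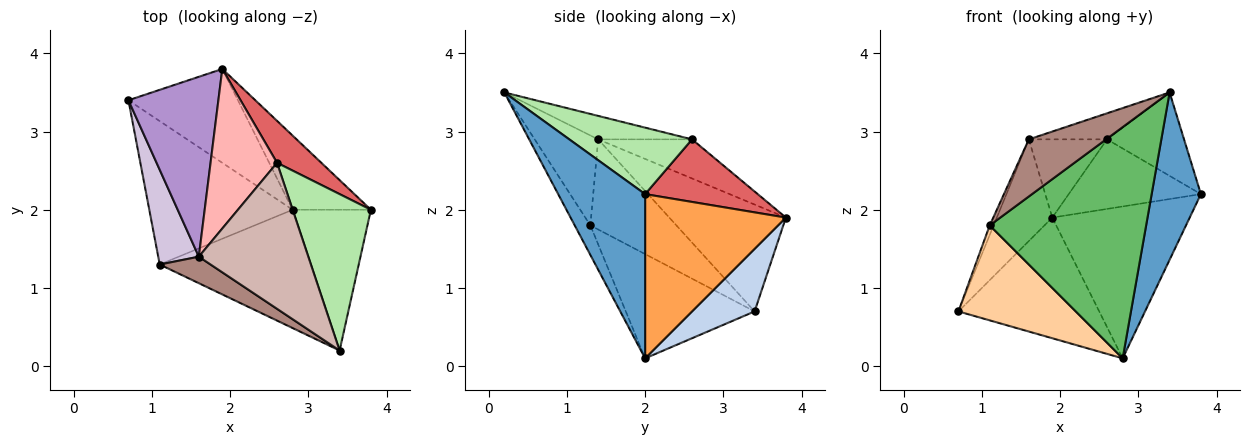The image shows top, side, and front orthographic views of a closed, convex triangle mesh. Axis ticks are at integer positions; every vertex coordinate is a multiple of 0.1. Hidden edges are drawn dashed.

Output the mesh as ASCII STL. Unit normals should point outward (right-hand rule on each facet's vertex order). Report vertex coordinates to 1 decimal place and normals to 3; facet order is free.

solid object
 facet normal 0.804 -0.455 -0.383
  outer loop
   vertex 2.8 2.0 0.1
   vertex 3.8 2.0 2.2
   vertex 3.4 0.2 3.5
  endloop
 endfacet
 facet normal 0.331 0.745 -0.579
  outer loop
   vertex 1.9 3.8 1.9
   vertex 2.8 2.0 0.1
   vertex 0.7 3.4 0.7
  endloop
 endfacet
 facet normal 0.677 0.661 -0.323
  outer loop
   vertex 1.9 3.8 1.9
   vertex 3.8 2.0 2.2
   vertex 2.8 2.0 0.1
  endloop
 endfacet
 facet normal -0.518 -0.472 -0.713
  outer loop
   vertex 1.1 1.3 1.8
   vertex 0.7 3.4 0.7
   vertex 2.8 2.0 0.1
  endloop
 endfacet
 facet normal -0.089 -0.887 -0.454
  outer loop
   vertex 1.1 1.3 1.8
   vertex 2.8 2.0 0.1
   vertex 3.4 0.2 3.5
  endloop
 endfacet
 facet normal 0.600 0.376 0.706
  outer loop
   vertex 2.6 2.6 2.9
   vertex 3.4 0.2 3.5
   vertex 3.8 2.0 2.2
  endloop
 endfacet
 facet normal 0.589 0.692 0.417
  outer loop
   vertex 2.6 2.6 2.9
   vertex 3.8 2.0 2.2
   vertex 1.9 3.8 1.9
  endloop
 endfacet
 facet normal -0.467 0.389 0.794
  outer loop
   vertex 1.6 1.4 2.9
   vertex 2.6 2.6 2.9
   vertex 1.9 3.8 1.9
  endloop
 endfacet
 facet normal -0.719 0.342 0.605
  outer loop
   vertex 1.6 1.4 2.9
   vertex 1.9 3.8 1.9
   vertex 0.7 3.4 0.7
  endloop
 endfacet
 facet normal -0.911 0.041 0.410
  outer loop
   vertex 1.6 1.4 2.9
   vertex 0.7 3.4 0.7
   vertex 1.1 1.3 1.8
  endloop
 endfacet
 facet normal -0.597 -0.727 0.338
  outer loop
   vertex 1.6 1.4 2.9
   vertex 1.1 1.3 1.8
   vertex 3.4 0.2 3.5
  endloop
 endfacet
 facet normal -0.206 0.172 0.963
  outer loop
   vertex 1.6 1.4 2.9
   vertex 3.4 0.2 3.5
   vertex 2.6 2.6 2.9
  endloop
 endfacet
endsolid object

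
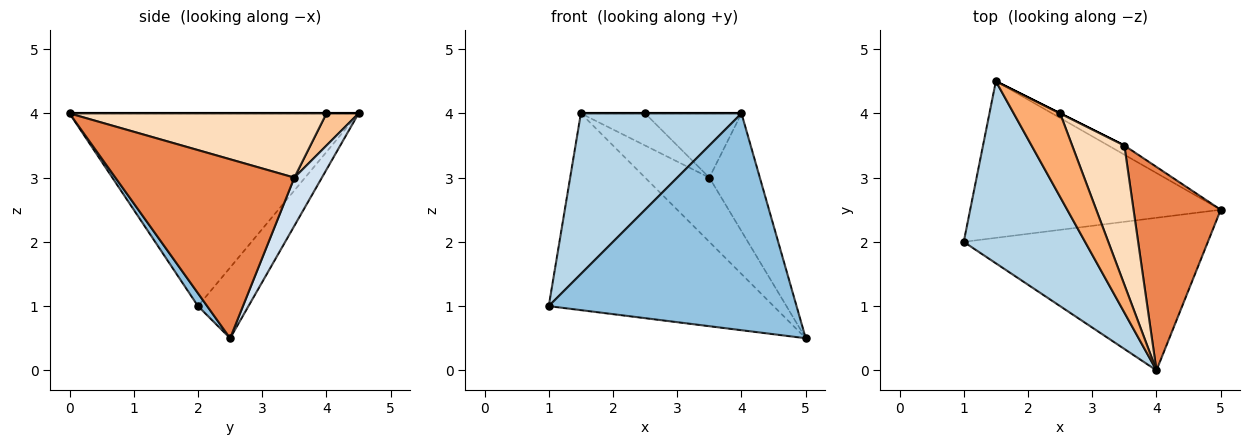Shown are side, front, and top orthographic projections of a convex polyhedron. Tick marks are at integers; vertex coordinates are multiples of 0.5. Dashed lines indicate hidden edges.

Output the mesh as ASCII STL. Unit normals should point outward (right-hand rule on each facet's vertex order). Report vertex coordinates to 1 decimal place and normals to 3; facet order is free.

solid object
 facet normal -0.173 0.771 -0.613
  outer loop
   vertex 1.5 4.5 4.0
   vertex 5.0 2.5 0.5
   vertex 1.0 2.0 1.0
  endloop
 endfacet
 facet normal 0.030 -0.817 -0.575
  outer loop
   vertex 4.0 0.0 4.0
   vertex 1.0 2.0 1.0
   vertex 5.0 2.5 0.5
  endloop
 endfacet
 facet normal -0.766 -0.425 0.482
  outer loop
   vertex 4.0 0.0 4.0
   vertex 1.5 4.5 4.0
   vertex 1.0 2.0 1.0
  endloop
 endfacet
 facet normal 0.391 0.911 -0.130
  outer loop
   vertex 3.5 3.5 3.0
   vertex 5.0 2.5 0.5
   vertex 1.5 4.5 4.0
  endloop
 endfacet
 facet normal 0.871 0.246 0.425
  outer loop
   vertex 3.5 3.5 3.0
   vertex 4.0 0.0 4.0
   vertex 5.0 2.5 0.5
  endloop
 endfacet
 facet normal 0.000 0.000 1.000
  outer loop
   vertex 2.5 4.0 4.0
   vertex 1.5 4.5 4.0
   vertex 4.0 0.0 4.0
  endloop
 endfacet
 facet normal 0.447 0.894 0.000
  outer loop
   vertex 2.5 4.0 4.0
   vertex 3.5 3.5 3.0
   vertex 1.5 4.5 4.0
  endloop
 endfacet
 facet normal 0.745 0.279 0.605
  outer loop
   vertex 2.5 4.0 4.0
   vertex 4.0 0.0 4.0
   vertex 3.5 3.5 3.0
  endloop
 endfacet
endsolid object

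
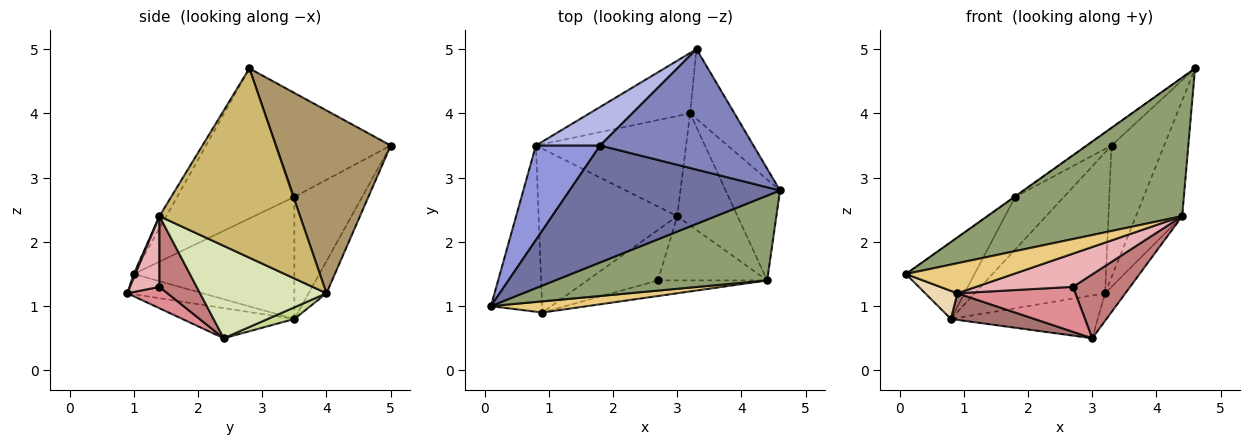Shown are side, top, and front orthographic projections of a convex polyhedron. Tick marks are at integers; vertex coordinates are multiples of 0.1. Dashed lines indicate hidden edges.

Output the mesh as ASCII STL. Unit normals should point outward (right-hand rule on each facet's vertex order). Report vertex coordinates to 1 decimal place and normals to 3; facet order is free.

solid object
 facet normal -0.581 0.004 0.814
  outer loop
   vertex 1.8 3.5 2.7
   vertex 0.1 1.0 1.5
   vertex 4.6 2.8 4.7
  endloop
 endfacet
 facet normal -0.557 0.119 0.822
  outer loop
   vertex 1.8 3.5 2.7
   vertex 4.6 2.8 4.7
   vertex 3.3 5.0 3.5
  endloop
 endfacet
 facet normal -0.828 0.354 0.436
  outer loop
   vertex 1.8 3.5 2.7
   vertex 0.8 3.5 0.8
   vertex 0.1 1.0 1.5
  endloop
 endfacet
 facet normal -0.747 0.537 0.393
  outer loop
   vertex 1.8 3.5 2.7
   vertex 3.3 5.0 3.5
   vertex 0.8 3.5 0.8
  endloop
 endfacet
 facet normal -0.030 -0.853 0.522
  outer loop
   vertex 4.4 1.4 2.4
   vertex 4.6 2.8 4.7
   vertex 0.1 1.0 1.5
  endloop
 endfacet
 facet normal -0.125 0.912 -0.391
  outer loop
   vertex 3.2 4.0 1.2
   vertex 0.8 3.5 0.8
   vertex 3.3 5.0 3.5
  endloop
 endfacet
 facet normal 0.071 0.392 -0.917
  outer loop
   vertex 3.2 4.0 1.2
   vertex 3.0 2.4 0.5
   vertex 0.8 3.5 0.8
  endloop
 endfacet
 facet normal 0.830 0.133 -0.542
  outer loop
   vertex 3.2 4.0 1.2
   vertex 4.4 1.4 2.4
   vertex 3.0 2.4 0.5
  endloop
 endfacet
 facet normal 0.888 0.407 -0.216
  outer loop
   vertex 3.2 4.0 1.2
   vertex 3.3 5.0 3.5
   vertex 4.6 2.8 4.7
  endloop
 endfacet
 facet normal 0.916 0.301 -0.263
  outer loop
   vertex 3.2 4.0 1.2
   vertex 4.6 2.8 4.7
   vertex 4.4 1.4 2.4
  endloop
 endfacet
 facet normal 0.014 -0.937 0.350
  outer loop
   vertex 0.9 0.9 1.2
   vertex 4.4 1.4 2.4
   vertex 0.1 1.0 1.5
  endloop
 endfacet
 facet normal -0.364 -0.155 -0.918
  outer loop
   vertex 0.9 0.9 1.2
   vertex 0.1 1.0 1.5
   vertex 0.8 3.5 0.8
  endloop
 endfacet
 facet normal -0.210 -0.157 -0.965
  outer loop
   vertex 0.9 0.9 1.2
   vertex 0.8 3.5 0.8
   vertex 3.0 2.4 0.5
  endloop
 endfacet
 facet normal 0.417 -0.641 -0.645
  outer loop
   vertex 2.7 1.4 1.3
   vertex 3.0 2.4 0.5
   vertex 4.4 1.4 2.4
  endloop
 endfacet
 facet normal 0.221 -0.649 -0.728
  outer loop
   vertex 2.7 1.4 1.3
   vertex 0.9 0.9 1.2
   vertex 3.0 2.4 0.5
  endloop
 endfacet
 facet normal 0.265 -0.873 -0.410
  outer loop
   vertex 2.7 1.4 1.3
   vertex 4.4 1.4 2.4
   vertex 0.9 0.9 1.2
  endloop
 endfacet
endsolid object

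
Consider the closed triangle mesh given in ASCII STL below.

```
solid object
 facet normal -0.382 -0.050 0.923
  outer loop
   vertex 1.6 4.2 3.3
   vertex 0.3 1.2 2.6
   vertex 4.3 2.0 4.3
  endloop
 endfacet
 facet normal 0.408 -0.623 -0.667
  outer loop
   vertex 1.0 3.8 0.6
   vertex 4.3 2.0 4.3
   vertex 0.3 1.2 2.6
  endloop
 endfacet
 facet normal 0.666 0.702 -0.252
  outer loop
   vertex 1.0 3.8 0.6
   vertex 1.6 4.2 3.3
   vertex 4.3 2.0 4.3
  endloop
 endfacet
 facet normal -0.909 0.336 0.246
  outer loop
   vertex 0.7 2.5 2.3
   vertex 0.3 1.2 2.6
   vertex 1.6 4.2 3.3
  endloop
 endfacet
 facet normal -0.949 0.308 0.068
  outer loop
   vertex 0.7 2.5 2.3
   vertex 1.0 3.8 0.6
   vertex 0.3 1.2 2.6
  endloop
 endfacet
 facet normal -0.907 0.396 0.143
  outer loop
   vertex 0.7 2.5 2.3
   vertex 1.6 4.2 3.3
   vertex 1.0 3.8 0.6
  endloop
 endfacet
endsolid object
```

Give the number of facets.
6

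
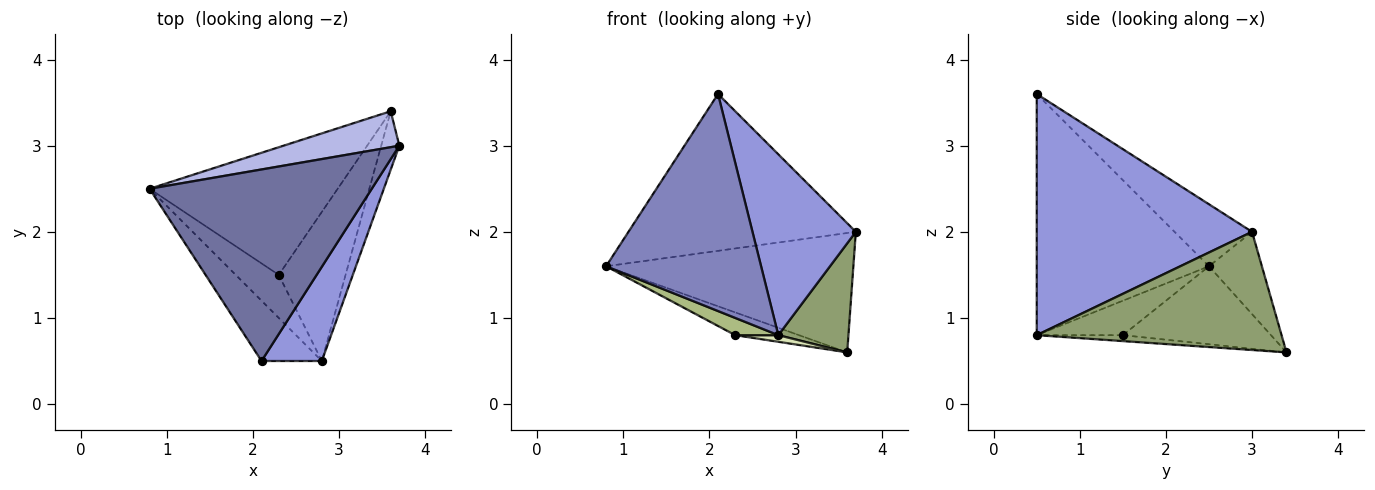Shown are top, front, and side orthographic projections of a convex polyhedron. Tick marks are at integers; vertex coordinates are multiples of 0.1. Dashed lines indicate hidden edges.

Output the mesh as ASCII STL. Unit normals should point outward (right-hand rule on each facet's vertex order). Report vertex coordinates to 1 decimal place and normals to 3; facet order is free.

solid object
 facet normal -0.211 0.619 0.756
  outer loop
   vertex 2.1 0.5 3.6
   vertex 3.7 3.0 2.0
   vertex 0.8 2.5 1.6
  endloop
 endfacet
 facet normal -0.731 -0.658 -0.183
  outer loop
   vertex 2.1 0.5 3.6
   vertex 0.8 2.5 1.6
   vertex 2.8 0.5 0.8
  endloop
 endfacet
 facet normal 0.879 -0.422 0.220
  outer loop
   vertex 2.1 0.5 3.6
   vertex 2.8 0.5 0.8
   vertex 3.7 3.0 2.0
  endloop
 endfacet
 facet normal -0.201 0.938 0.282
  outer loop
   vertex 3.6 3.4 0.6
   vertex 0.8 2.5 1.6
   vertex 3.7 3.0 2.0
  endloop
 endfacet
 facet normal 0.951 -0.272 -0.146
  outer loop
   vertex 3.6 3.4 0.6
   vertex 3.7 3.0 2.0
   vertex 2.8 0.5 0.8
  endloop
 endfacet
 facet normal -0.596 -0.298 -0.745
  outer loop
   vertex 2.3 1.5 0.8
   vertex 2.8 0.5 0.8
   vertex 0.8 2.5 1.6
  endloop
 endfacet
 facet normal -0.378 0.163 -0.912
  outer loop
   vertex 2.3 1.5 0.8
   vertex 0.8 2.5 1.6
   vertex 3.6 3.4 0.6
  endloop
 endfacet
 facet normal -0.088 -0.044 -0.995
  outer loop
   vertex 2.3 1.5 0.8
   vertex 3.6 3.4 0.6
   vertex 2.8 0.5 0.8
  endloop
 endfacet
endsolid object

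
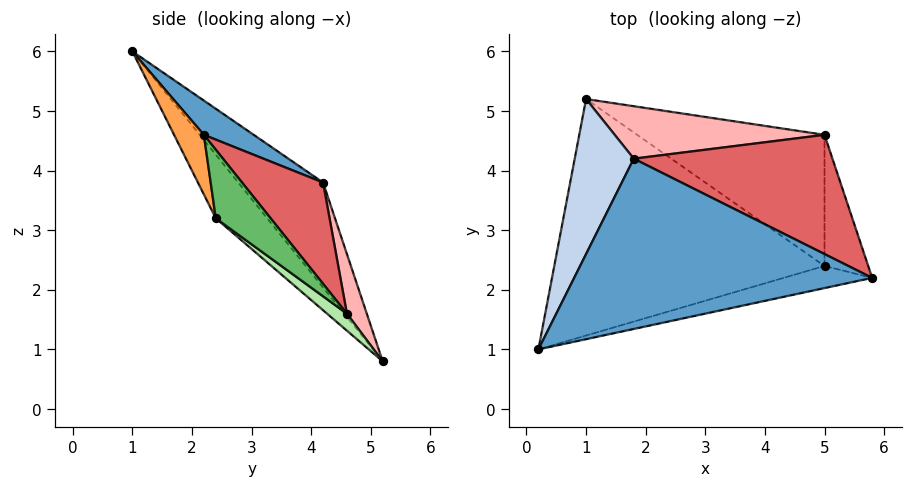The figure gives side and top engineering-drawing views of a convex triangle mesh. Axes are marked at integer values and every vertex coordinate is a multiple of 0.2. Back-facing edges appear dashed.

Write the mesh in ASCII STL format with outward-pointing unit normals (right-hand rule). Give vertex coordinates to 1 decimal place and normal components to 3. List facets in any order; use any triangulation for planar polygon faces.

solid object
 facet normal 0.097 0.531 0.842
  outer loop
   vertex 1.8 4.2 3.8
   vertex 0.2 1.0 6.0
   vertex 5.8 2.2 4.6
  endloop
 endfacet
 facet normal -0.690 0.611 0.388
  outer loop
   vertex 1.8 4.2 3.8
   vertex 1.0 5.2 0.8
   vertex 0.2 1.0 6.0
  endloop
 endfacet
 facet normal 0.150 -0.963 -0.224
  outer loop
   vertex 5.0 2.4 3.2
   vertex 5.8 2.2 4.6
   vertex 0.2 1.0 6.0
  endloop
 endfacet
 facet normal -0.149 -0.758 -0.635
  outer loop
   vertex 5.0 2.4 3.2
   vertex 0.2 1.0 6.0
   vertex 1.0 5.2 0.8
  endloop
 endfacet
 facet normal 0.785 -0.364 -0.501
  outer loop
   vertex 5.0 4.6 1.6
   vertex 5.8 2.2 4.6
   vertex 5.0 2.4 3.2
  endloop
 endfacet
 facet normal 0.073 -0.587 -0.807
  outer loop
   vertex 5.0 4.6 1.6
   vertex 5.0 2.4 3.2
   vertex 1.0 5.2 0.8
  endloop
 endfacet
 facet normal 0.282 0.784 0.552
  outer loop
   vertex 5.0 4.6 1.6
   vertex 1.8 4.2 3.8
   vertex 5.8 2.2 4.6
  endloop
 endfacet
 facet normal 0.084 0.952 0.295
  outer loop
   vertex 5.0 4.6 1.6
   vertex 1.0 5.2 0.8
   vertex 1.8 4.2 3.8
  endloop
 endfacet
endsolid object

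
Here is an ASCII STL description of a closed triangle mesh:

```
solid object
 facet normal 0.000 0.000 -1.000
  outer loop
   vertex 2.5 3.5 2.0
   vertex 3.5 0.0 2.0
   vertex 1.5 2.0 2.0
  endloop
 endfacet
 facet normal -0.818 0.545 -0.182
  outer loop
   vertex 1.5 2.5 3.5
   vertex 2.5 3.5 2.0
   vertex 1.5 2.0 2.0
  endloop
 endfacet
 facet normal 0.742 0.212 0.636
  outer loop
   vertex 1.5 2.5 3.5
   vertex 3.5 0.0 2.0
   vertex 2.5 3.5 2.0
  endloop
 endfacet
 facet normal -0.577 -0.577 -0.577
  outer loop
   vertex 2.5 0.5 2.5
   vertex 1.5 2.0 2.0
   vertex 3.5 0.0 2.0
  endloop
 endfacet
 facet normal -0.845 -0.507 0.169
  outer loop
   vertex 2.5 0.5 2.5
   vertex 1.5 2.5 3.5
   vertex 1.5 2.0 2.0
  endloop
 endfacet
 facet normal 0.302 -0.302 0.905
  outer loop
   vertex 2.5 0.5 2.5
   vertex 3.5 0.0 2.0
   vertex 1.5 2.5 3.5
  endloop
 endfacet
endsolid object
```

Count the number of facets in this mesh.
6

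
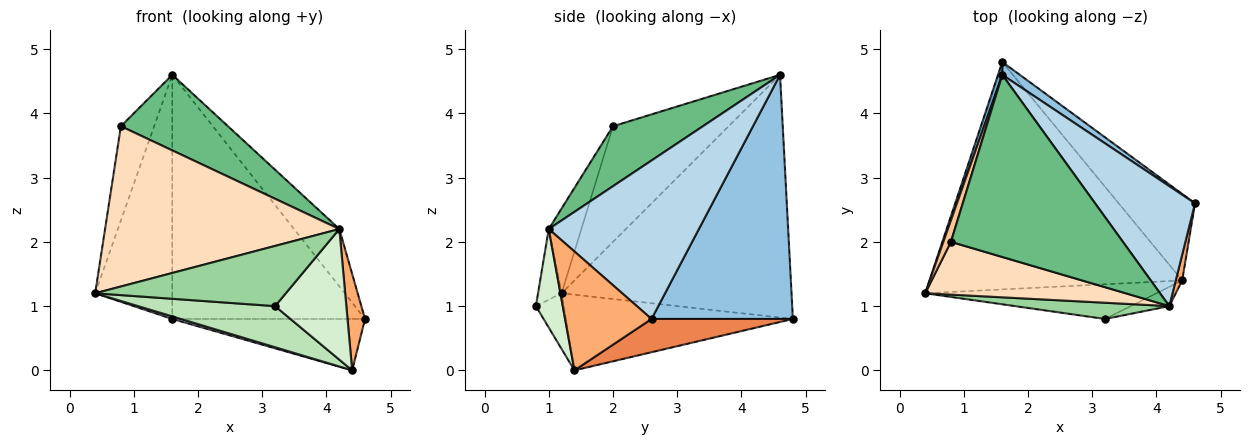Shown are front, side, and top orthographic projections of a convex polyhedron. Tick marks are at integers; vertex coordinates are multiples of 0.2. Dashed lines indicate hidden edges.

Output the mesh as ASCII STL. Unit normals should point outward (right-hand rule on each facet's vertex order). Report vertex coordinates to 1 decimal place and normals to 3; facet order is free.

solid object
 facet normal -0.948 0.318 0.017
  outer loop
   vertex 1.6 4.6 4.6
   vertex 1.6 4.8 0.8
   vertex 0.4 1.2 1.2
  endloop
 endfacet
 facet normal 0.591 0.806 0.042
  outer loop
   vertex 1.6 4.6 4.6
   vertex 4.6 2.6 0.8
   vertex 1.6 4.8 0.8
  endloop
 endfacet
 facet normal 0.820 0.247 0.517
  outer loop
   vertex 4.2 1.0 2.2
   vertex 4.6 2.6 0.8
   vertex 1.6 4.6 4.6
  endloop
 endfacet
 facet normal -0.287 -0.011 -0.958
  outer loop
   vertex 4.4 1.4 0.0
   vertex 0.4 1.2 1.2
   vertex 1.6 4.8 0.8
  endloop
 endfacet
 facet normal 0.351 0.478 -0.805
  outer loop
   vertex 4.4 1.4 0.0
   vertex 1.6 4.8 0.8
   vertex 4.6 2.6 0.8
  endloop
 endfacet
 facet normal 0.979 -0.198 0.053
  outer loop
   vertex 4.4 1.4 0.0
   vertex 4.6 2.6 0.8
   vertex 4.2 1.0 2.2
  endloop
 endfacet
 facet normal -0.959 0.276 0.063
  outer loop
   vertex 0.8 2.0 3.8
   vertex 1.6 4.6 4.6
   vertex 0.4 1.2 1.2
  endloop
 endfacet
 facet normal -0.131 -0.942 0.310
  outer loop
   vertex 0.8 2.0 3.8
   vertex 0.4 1.2 1.2
   vertex 4.2 1.0 2.2
  endloop
 endfacet
 facet normal 0.306 -0.365 0.879
  outer loop
   vertex 0.8 2.0 3.8
   vertex 4.2 1.0 2.2
   vertex 1.6 4.6 4.6
  endloop
 endfacet
 facet normal -0.118 -0.959 0.259
  outer loop
   vertex 3.2 0.8 1.0
   vertex 4.2 1.0 2.2
   vertex 0.4 1.2 1.2
  endloop
 endfacet
 facet normal -0.153 -0.755 -0.637
  outer loop
   vertex 3.2 0.8 1.0
   vertex 0.4 1.2 1.2
   vertex 4.4 1.4 0.0
  endloop
 endfacet
 facet normal 0.349 -0.927 -0.137
  outer loop
   vertex 3.2 0.8 1.0
   vertex 4.4 1.4 0.0
   vertex 4.2 1.0 2.2
  endloop
 endfacet
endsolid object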